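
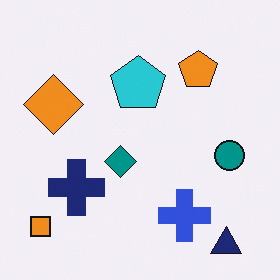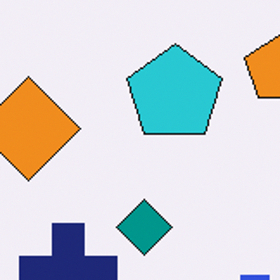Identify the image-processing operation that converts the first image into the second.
It was cropped tightly and scaled back up.

The visible shapes are larger and the field of view is narrower; shapes near the original edges may be partly or wholly outside the frame — a crop-and-rescale.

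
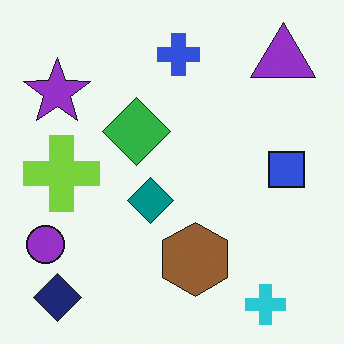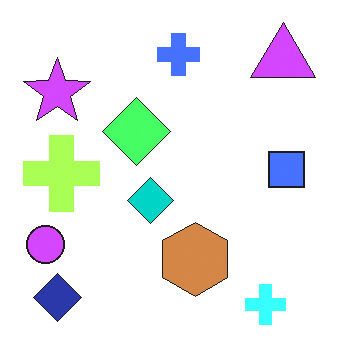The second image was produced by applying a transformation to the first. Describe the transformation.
The second image is the first brightened a lot.

Every pixel — background and shapes alike — is uniformly brightened.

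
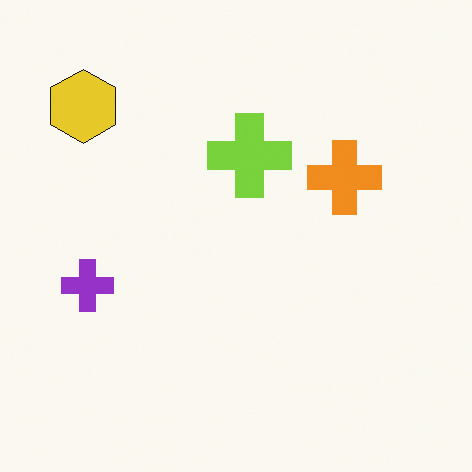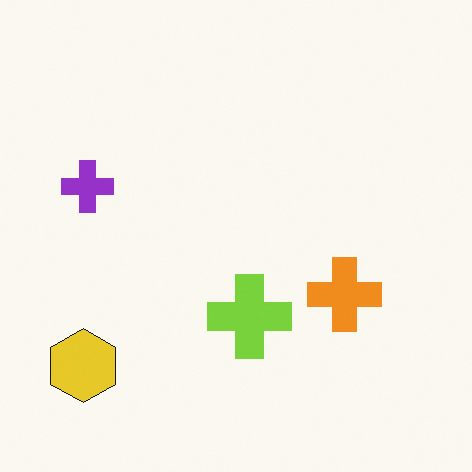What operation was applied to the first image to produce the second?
The second image is the first flipped vertically (top ↔ bottom).

The yellow hexagon is in the top-left of the first image and the bottom-left of the second — shapes on opposite sides of the horizontal midline have swapped in a mirror flip.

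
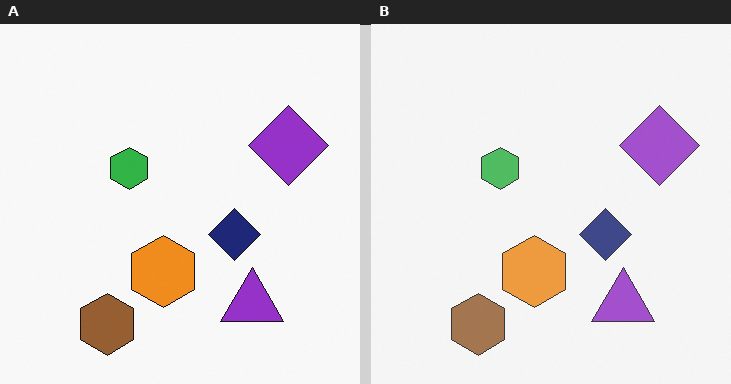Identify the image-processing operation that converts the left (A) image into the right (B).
The transformation is: given slightly reduced contrast.

Tones are pushed toward mid-grey across the whole image — a global contrast change.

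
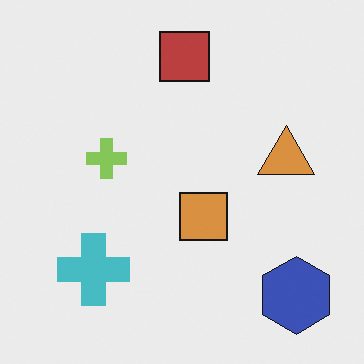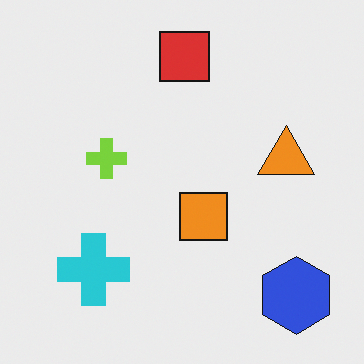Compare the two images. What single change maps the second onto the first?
The image was slightly desaturated.

All colors are more muted and greyish — a global saturation change.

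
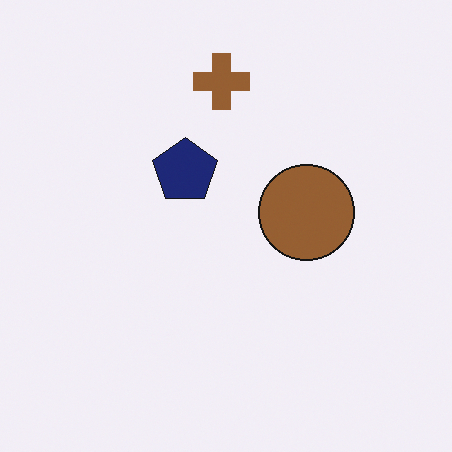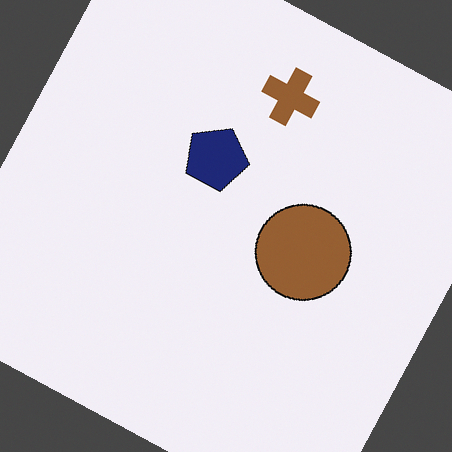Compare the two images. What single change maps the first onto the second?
The image was rotated clockwise by a clearly visible amount.

Every shape is tilted by the same angle and the image corners show triangular fill wedges — a whole-image rotation by a non-right angle.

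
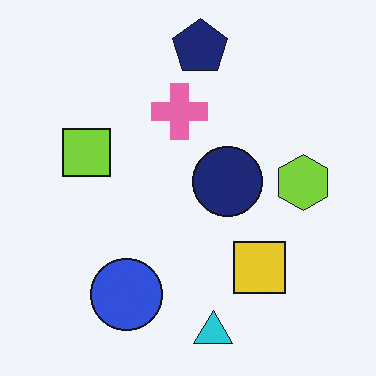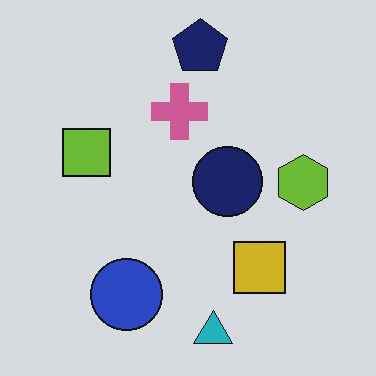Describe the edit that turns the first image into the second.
Slightly darkened.

Every pixel — background and shapes alike — is uniformly darkened.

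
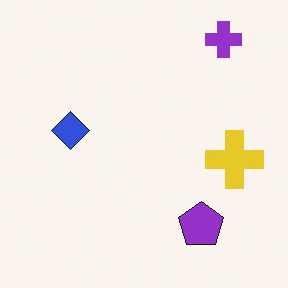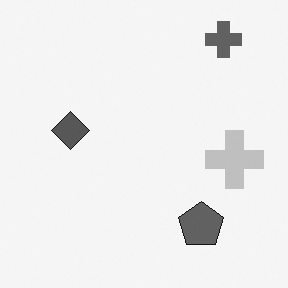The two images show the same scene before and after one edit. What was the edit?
This is the original image converted to grayscale.

All color is removed — every shape is now a shade of grey.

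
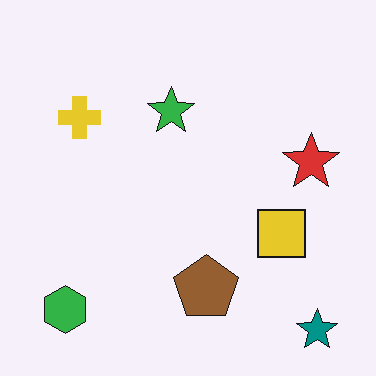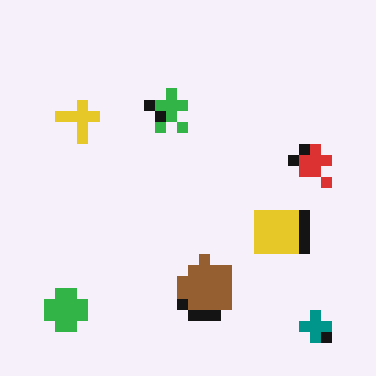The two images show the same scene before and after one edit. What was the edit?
It was coarsely pixelated.

Shapes are reduced to large square blocks; fine edges and outlines are lost — a downscale-then-upscale (mosaic) effect.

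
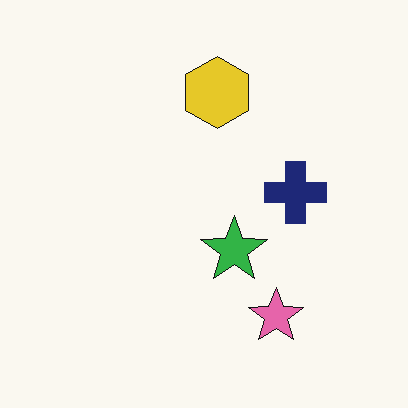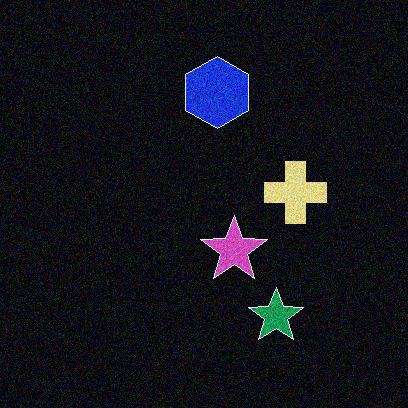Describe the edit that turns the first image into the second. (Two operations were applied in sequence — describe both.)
The second image is the first color-inverted (negative), then degraded with moderate additive noise.

The light background has become dark and every shape's color is its complement — a photographic negative. Random speckle covers the whole image, including the flat background.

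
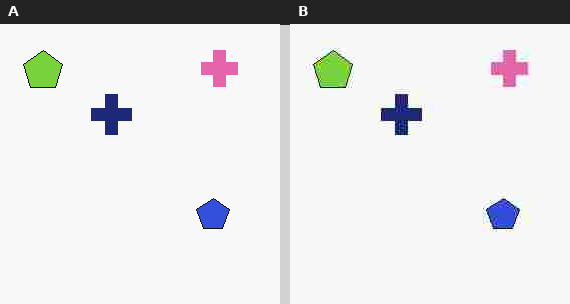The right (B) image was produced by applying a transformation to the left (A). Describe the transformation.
The image was heavily JPEG-compressed with obvious blocking artifacts.

Blocky 8×8 compression artifacts appear around shape edges and the flat background shows ringing — characteristic JPEG degradation.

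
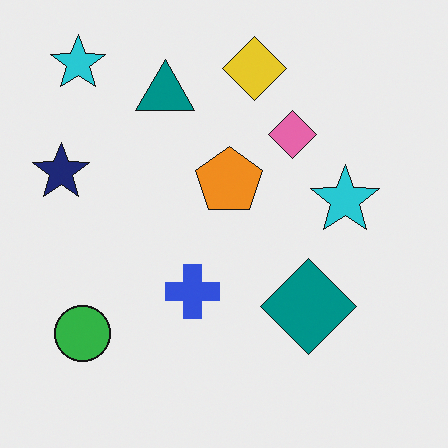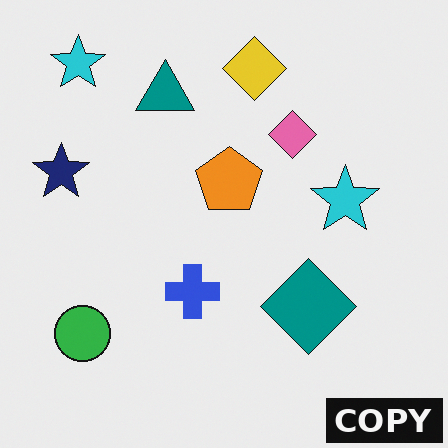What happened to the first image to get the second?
This is the original image watermarked with the text "COPY" in the lower-right corner.

A dark label reading "COPY" appears in the lower-right corner.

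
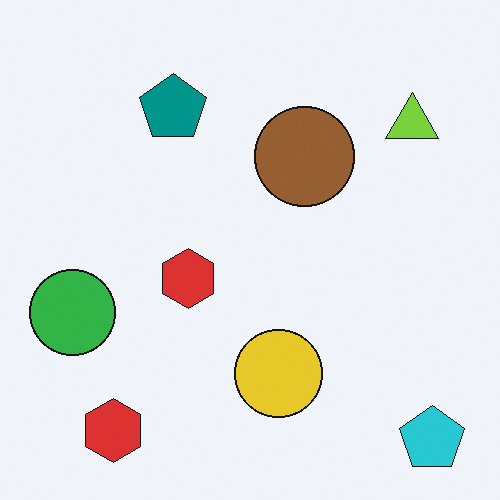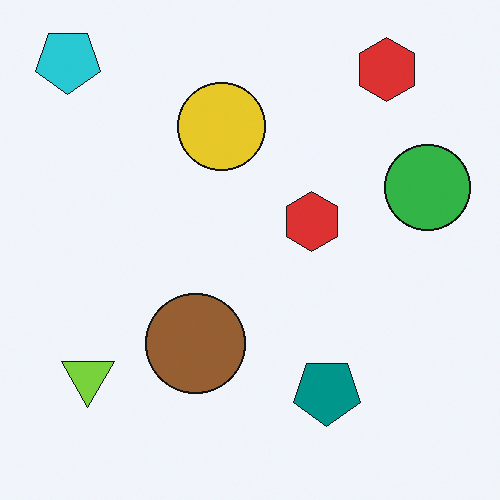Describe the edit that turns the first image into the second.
The transformation is: rotated 180°.

The cyan pentagon sits in the bottom-right of the first image and the top-left of the second — consistent with a whole-image 180° rotation.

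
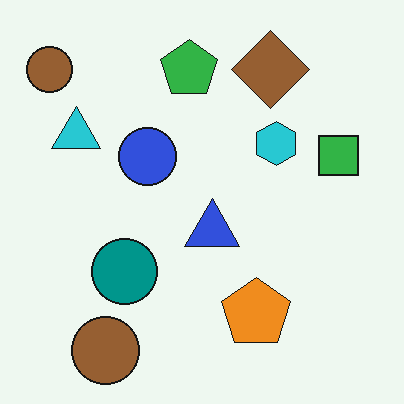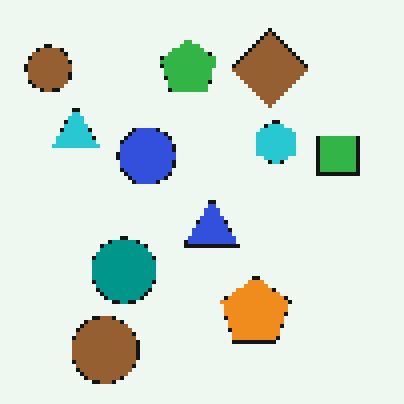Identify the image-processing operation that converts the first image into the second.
This is the original image mildly pixelated.

Shapes are reduced to large square blocks; fine edges and outlines are lost — a downscale-then-upscale (mosaic) effect.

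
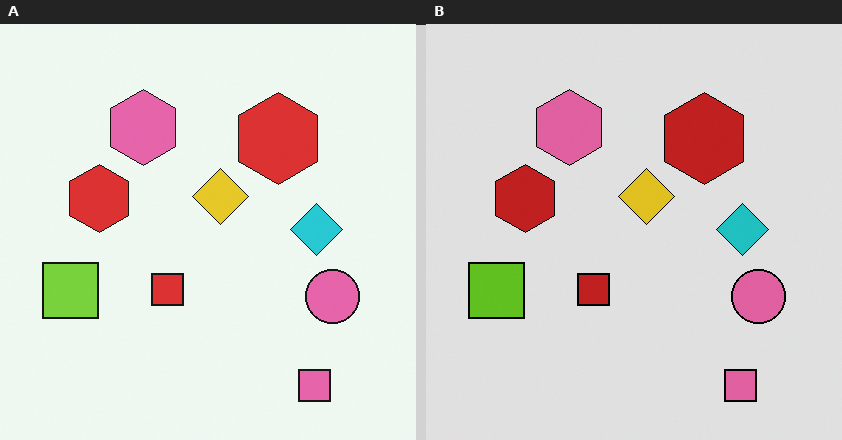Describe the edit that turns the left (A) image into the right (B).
The right (B) image is the left (A) moderately posterized.

Each flat color has snapped to a coarser quantized level — most visibly, the near-white background has dropped to a flat grey.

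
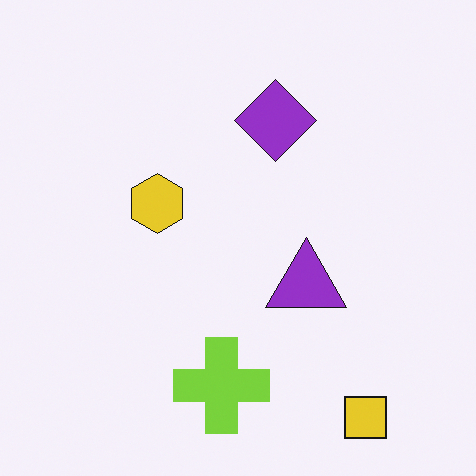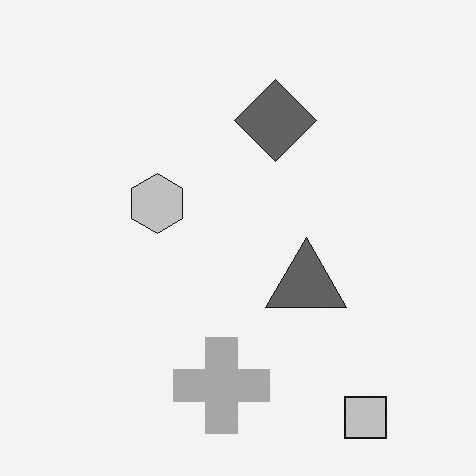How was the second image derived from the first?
The image was converted to grayscale.

All color is removed — every shape is now a shade of grey.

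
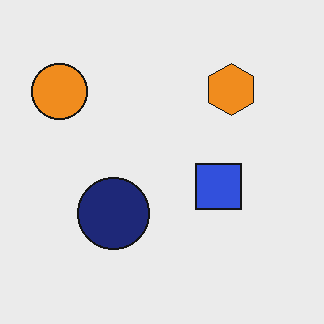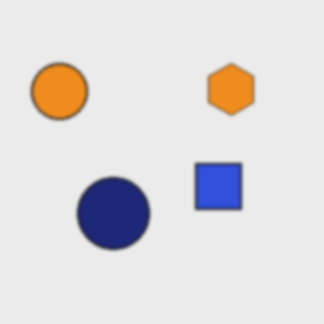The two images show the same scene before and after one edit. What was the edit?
Lightly blurred.

Shape edges and outlines are uniformly softened across the whole image.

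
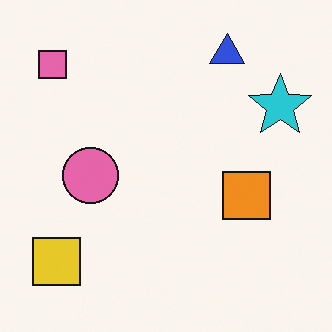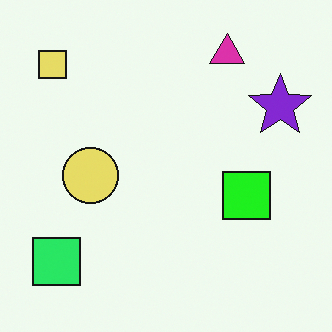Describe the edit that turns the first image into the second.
It was hue-shifted through roughly a third of the color wheel.

Every shape's color has rotated by the same amount around the hue wheel — a uniform hue shift.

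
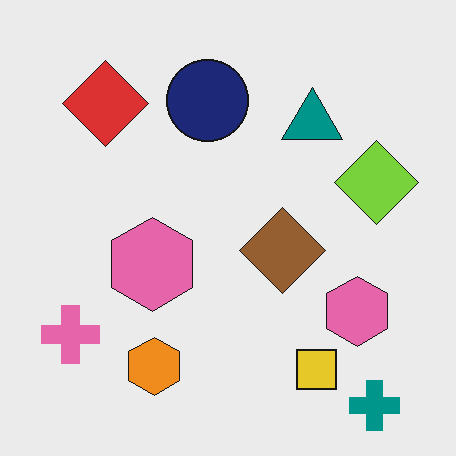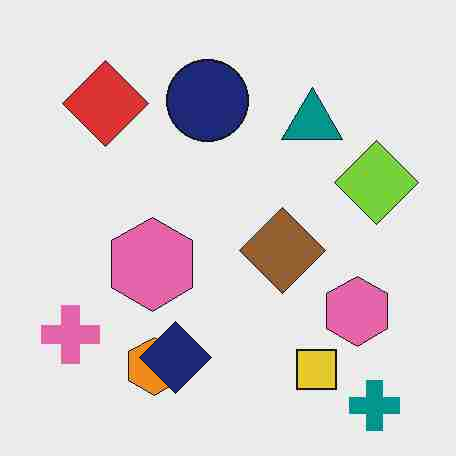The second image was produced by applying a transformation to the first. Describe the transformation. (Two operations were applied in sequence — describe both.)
The second image is the first degraded with heavy JPEG compression, then overlaid with an additional navy diamond.

Blocky 8×8 compression artifacts appear around shape edges and the flat background shows ringing — characteristic JPEG degradation. A navy diamond appears in the second image that is absent from the first.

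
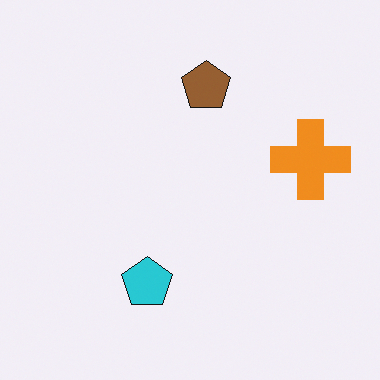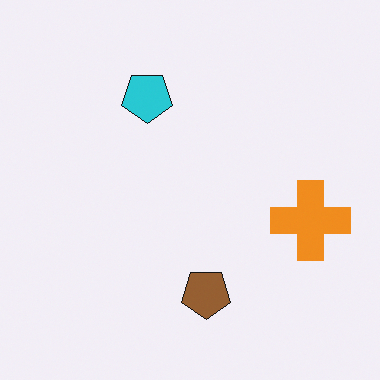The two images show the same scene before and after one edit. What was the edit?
This is the original image flipped vertically (top ↔ bottom).

The brown pentagon is in the top of the first image and the bottom of the second — shapes on opposite sides of the horizontal midline have swapped in a mirror flip.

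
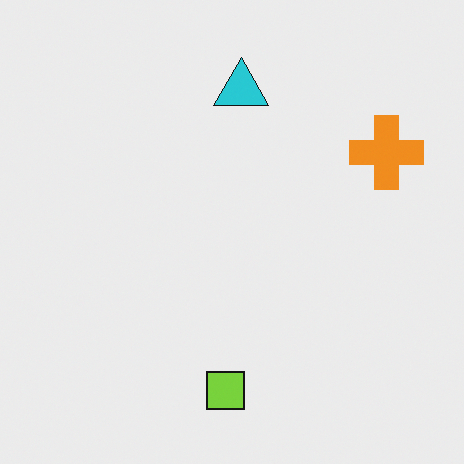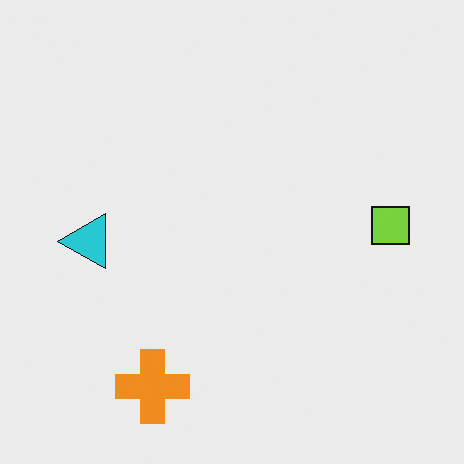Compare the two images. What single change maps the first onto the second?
The image was transposed (reflected across the top-left ↔ bottom-right diagonal).

Shapes have swapped their row and column positions — what was in the top-right is now in the bottom-left — a diagonal reflection.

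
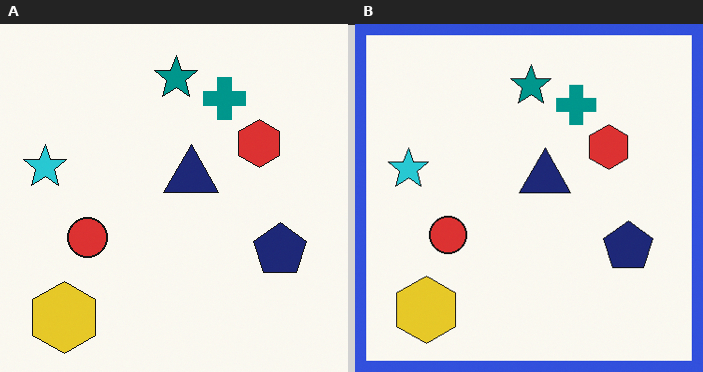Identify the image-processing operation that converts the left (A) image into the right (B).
It was framed with a blue border.

A solid blue frame runs around the edge of the right (B) image, with the content slightly shrunk inside it.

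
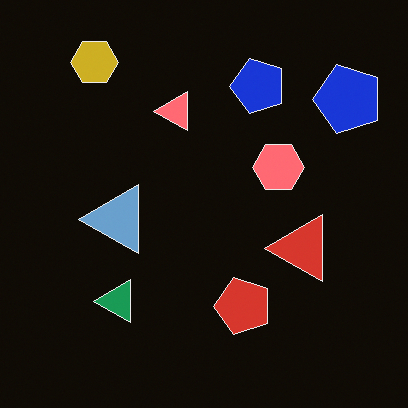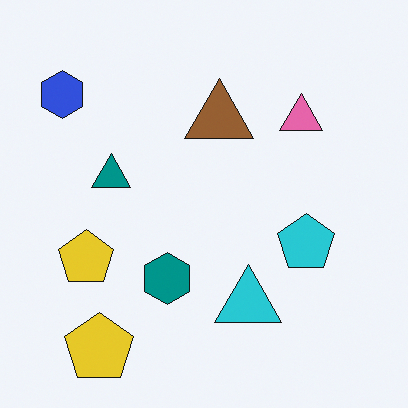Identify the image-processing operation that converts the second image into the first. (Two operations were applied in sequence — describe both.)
Color-inverted (negative), then transposed (reflected across the top-left ↔ bottom-right diagonal).

The light background has become dark and every shape's color is its complement — a photographic negative. Shapes have swapped their row and column positions — what was in the top-right is now in the bottom-left — a diagonal reflection.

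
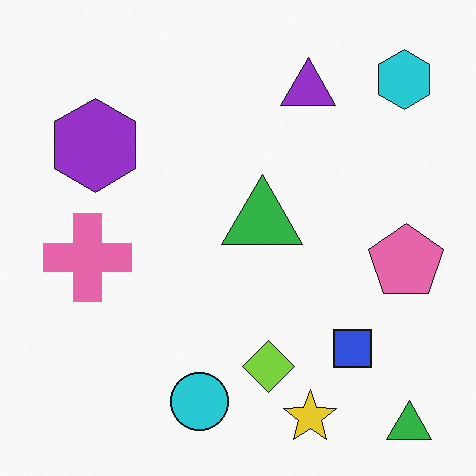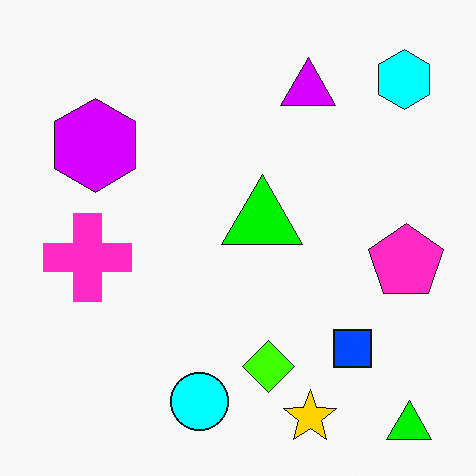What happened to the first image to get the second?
It was made much more vivid (saturation change).

All colors are more vivid — a global saturation change.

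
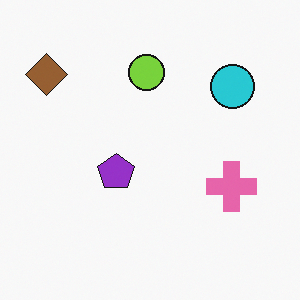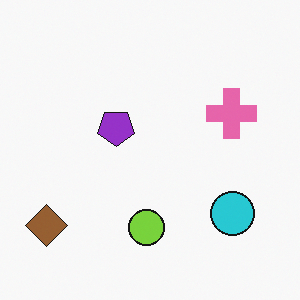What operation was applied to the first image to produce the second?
The second image is the first flipped vertically (top ↔ bottom).

The lime circle is in the top of the first image and the bottom of the second — shapes on opposite sides of the horizontal midline have swapped in a mirror flip.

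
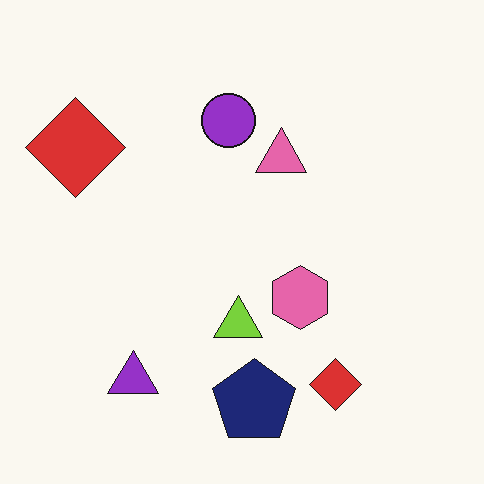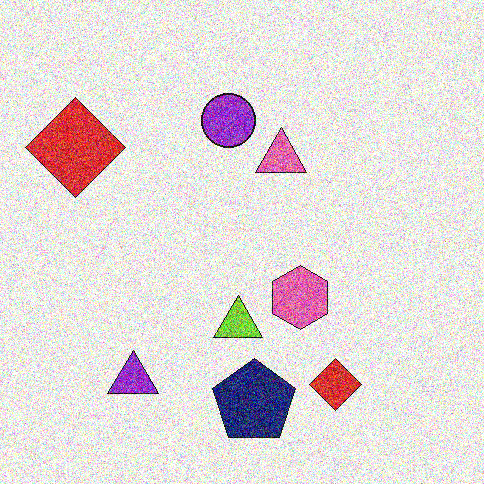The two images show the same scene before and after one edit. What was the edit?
It was degraded with strong gaussian noise.

Random speckle covers the whole image, including the flat background.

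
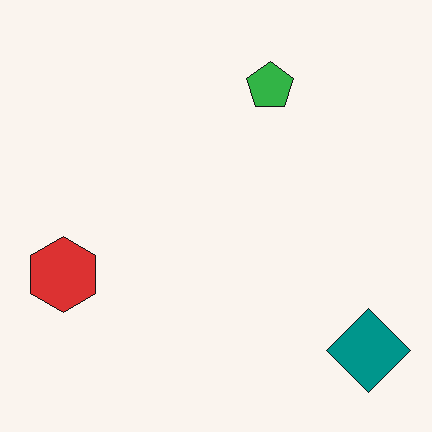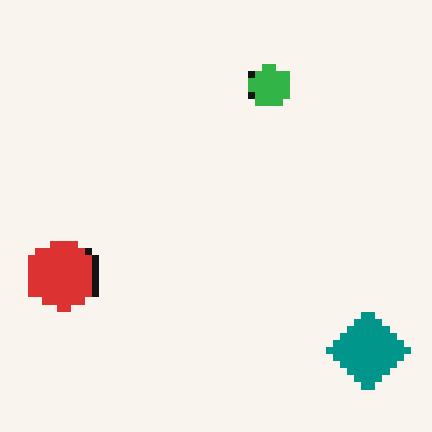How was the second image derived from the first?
The second image is the first pixelated into visible square blocks.

Shapes are reduced to large square blocks; fine edges and outlines are lost — a downscale-then-upscale (mosaic) effect.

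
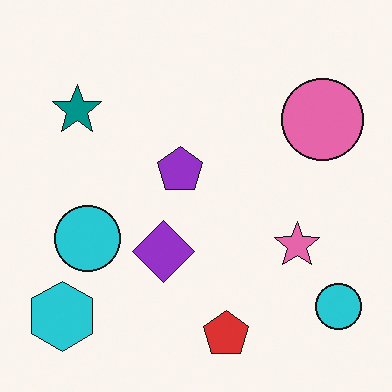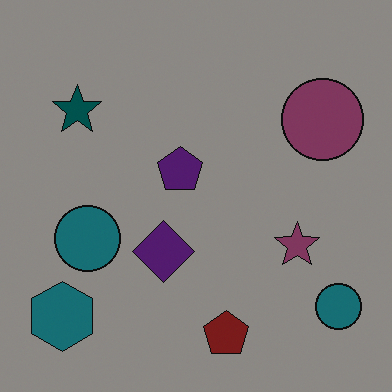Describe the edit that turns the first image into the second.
The image was substantially darkened.

Every pixel — background and shapes alike — is uniformly darkened.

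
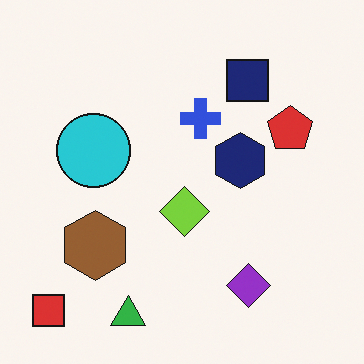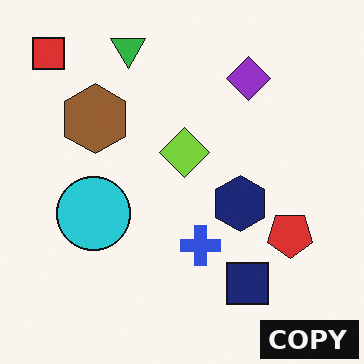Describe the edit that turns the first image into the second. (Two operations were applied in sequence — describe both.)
The transformation is: flipped vertically (top ↔ bottom), then watermarked with the text "COPY" in the lower-right corner.

The green triangle is in the bottom of the first image and the top of the second — shapes on opposite sides of the horizontal midline have swapped in a mirror flip. A dark label reading "COPY" appears in the lower-right corner.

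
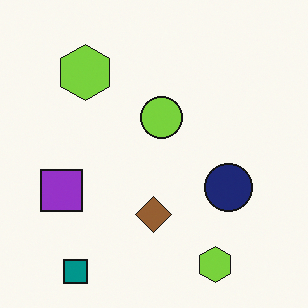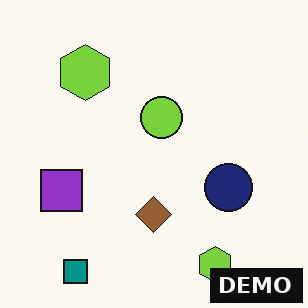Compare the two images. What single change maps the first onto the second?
The transformation is: watermarked with the text "DEMO" in the lower-right corner.

A dark label reading "DEMO" appears in the lower-right corner.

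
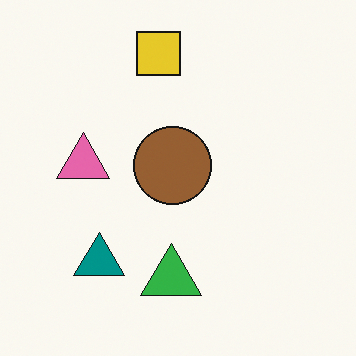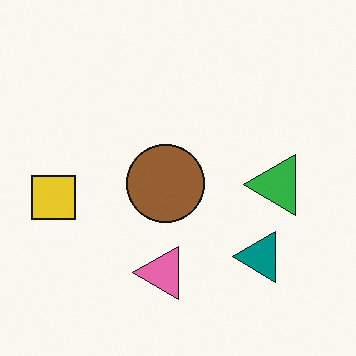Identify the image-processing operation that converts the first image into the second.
Rotated 90° counter-clockwise.

The yellow square sits in the top of the first image and the left of the second — consistent with a whole-image 90° counter-clockwise rotation.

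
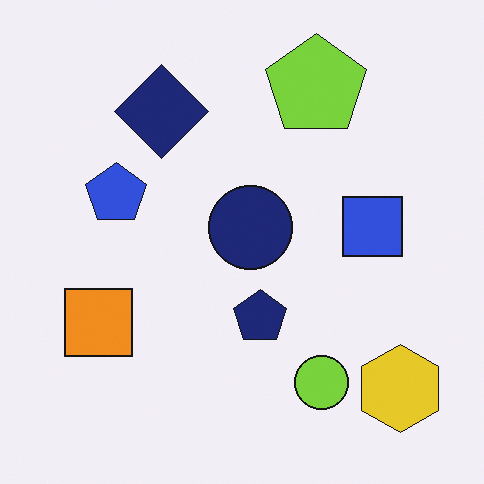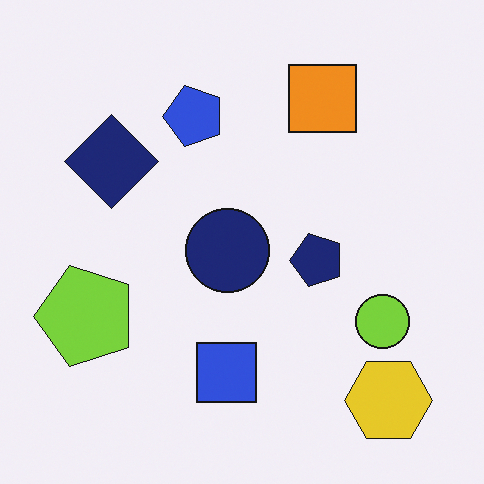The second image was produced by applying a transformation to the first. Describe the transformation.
The second image is the first transposed (reflected across the top-left ↔ bottom-right diagonal).

Shapes have swapped their row and column positions — what was in the top-right is now in the bottom-left — a diagonal reflection.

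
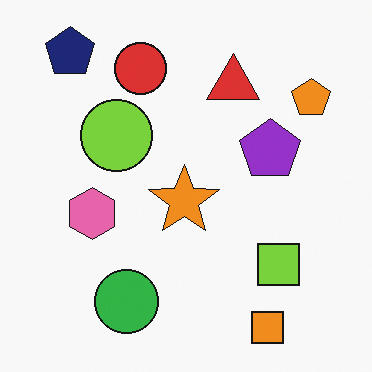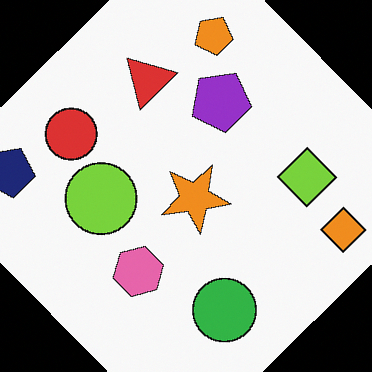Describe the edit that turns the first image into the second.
Rotated counter-clockwise by a large amount — several tens of degrees.

Every shape is tilted by the same angle and the image corners show triangular fill wedges — a whole-image rotation by a non-right angle.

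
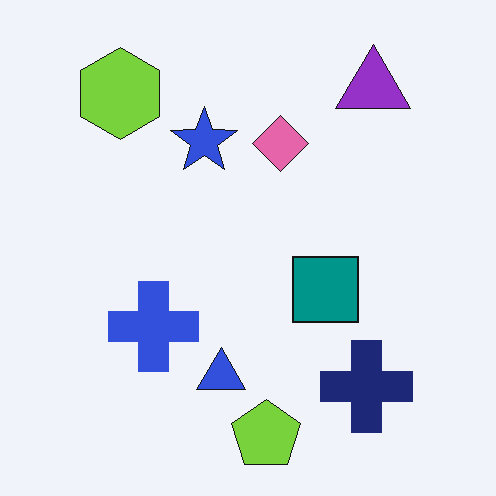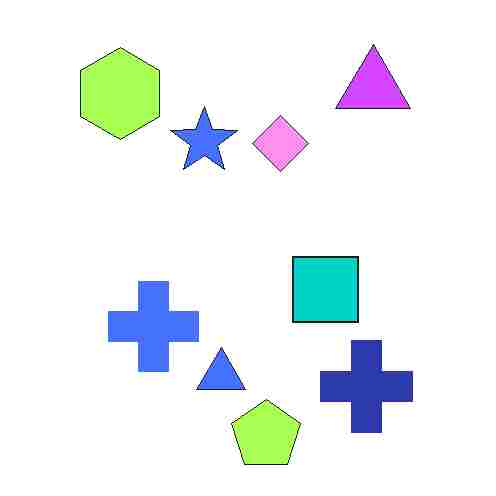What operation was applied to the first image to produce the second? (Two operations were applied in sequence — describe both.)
Substantially brightened, then heavily JPEG-compressed with obvious blocking artifacts.

Every pixel — background and shapes alike — is uniformly brightened. Blocky 8×8 compression artifacts appear around shape edges and the flat background shows ringing — characteristic JPEG degradation.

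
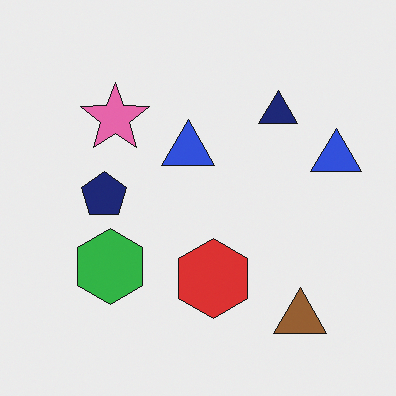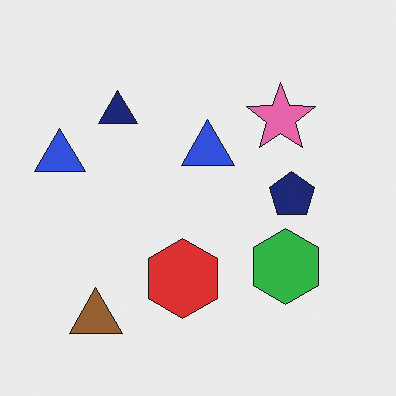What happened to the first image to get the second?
Flipped horizontally (left ↔ right).

The brown triangle is in the bottom-right of the first image and the bottom-left of the second — shapes on opposite sides of the vertical midline have swapped in a mirror flip.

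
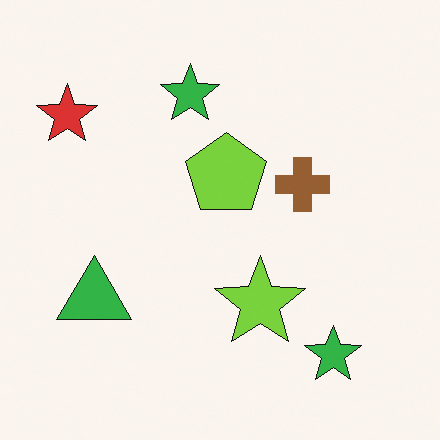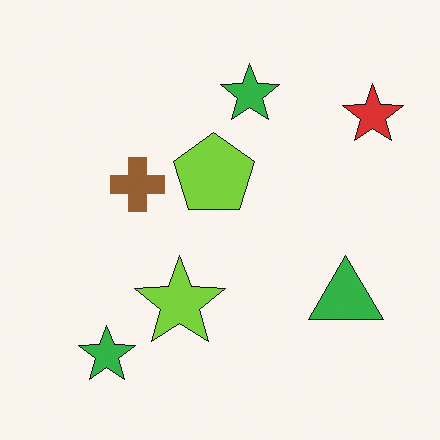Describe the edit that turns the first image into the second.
The transformation is: flipped horizontally (left ↔ right).

The red star is in the top-left of the first image and the top-right of the second — shapes on opposite sides of the vertical midline have swapped in a mirror flip.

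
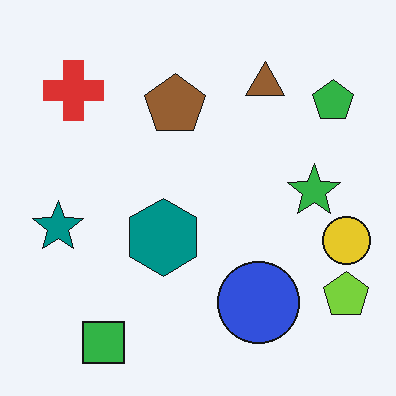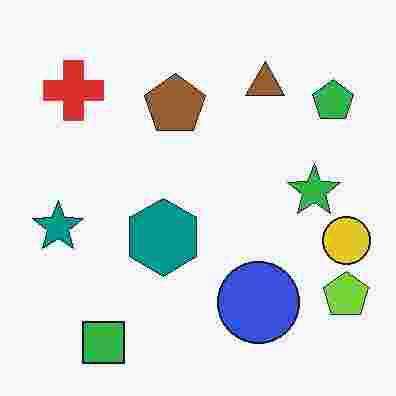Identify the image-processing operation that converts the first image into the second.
Heavily JPEG-compressed with obvious blocking artifacts.

Blocky 8×8 compression artifacts appear around shape edges and the flat background shows ringing — characteristic JPEG degradation.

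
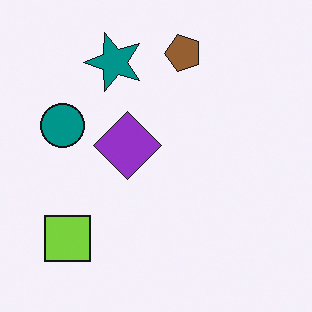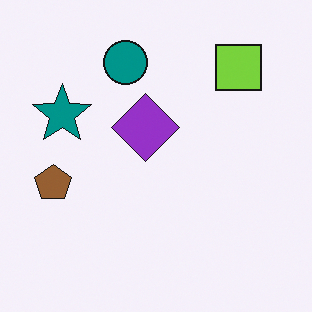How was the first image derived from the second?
This is the original image transposed (reflected across the top-left ↔ bottom-right diagonal).

Shapes have swapped their row and column positions — what was in the top-right is now in the bottom-left — a diagonal reflection.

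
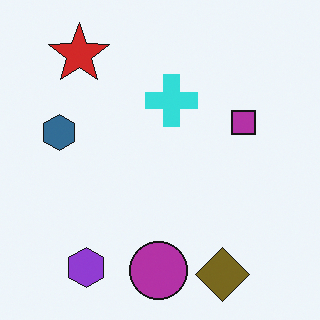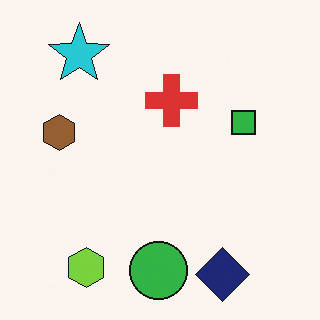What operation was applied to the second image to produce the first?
This is the original image hue-shifted through roughly half the color wheel.

Every shape's color has rotated by the same amount around the hue wheel — a uniform hue shift.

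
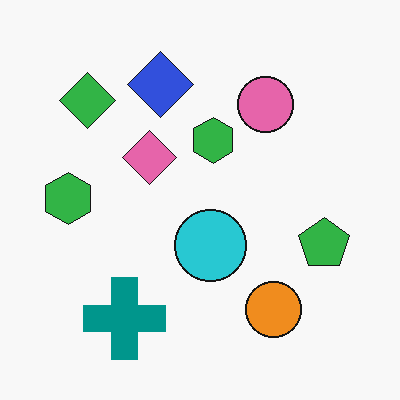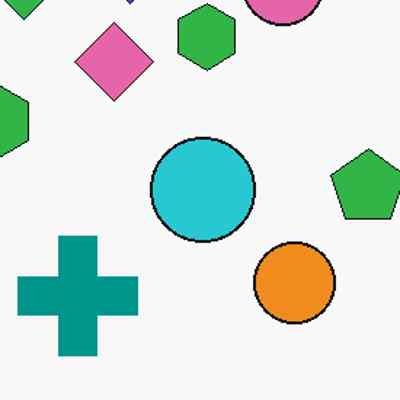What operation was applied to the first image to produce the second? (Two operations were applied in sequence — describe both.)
The transformation is: cropped slightly and scaled back up, then JPEG-compressed with visible artifacts.

The visible shapes are larger and the field of view is narrower; shapes near the original edges may be partly or wholly outside the frame — a crop-and-rescale. Blocky 8×8 compression artifacts appear around shape edges and the flat background shows ringing — characteristic JPEG degradation.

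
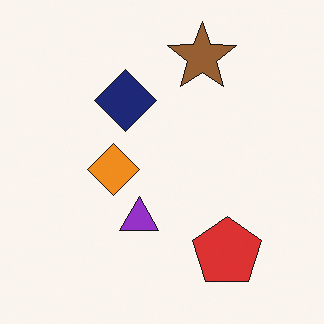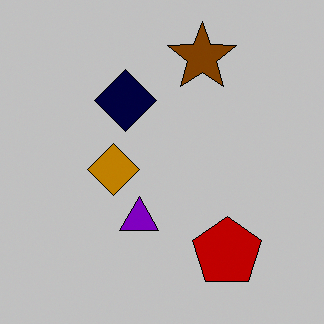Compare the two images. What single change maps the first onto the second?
It was aggressively posterized.

Each flat color has snapped to a coarser quantized level — most visibly, the near-white background has dropped to a flat grey.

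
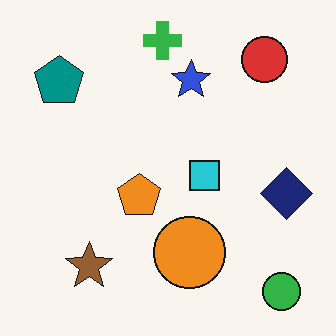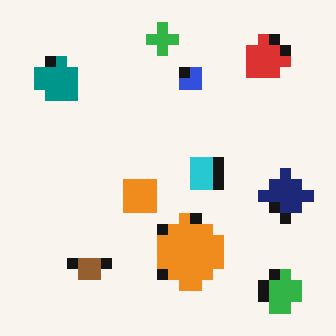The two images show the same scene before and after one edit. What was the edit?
The image was heavily pixelated into large blocks.

Shapes are reduced to large square blocks; fine edges and outlines are lost — a downscale-then-upscale (mosaic) effect.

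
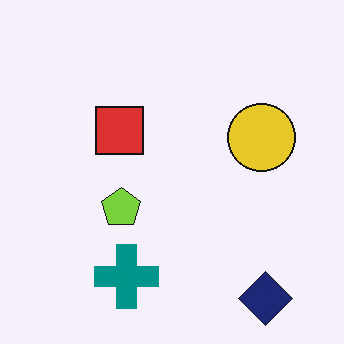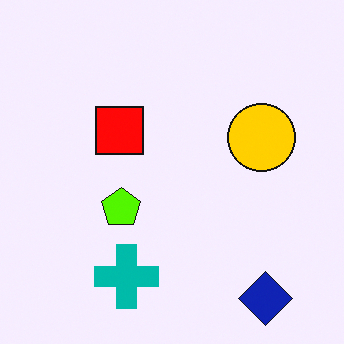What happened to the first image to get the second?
The transformation is: made much more vivid (saturation change).

All colors are more vivid — a global saturation change.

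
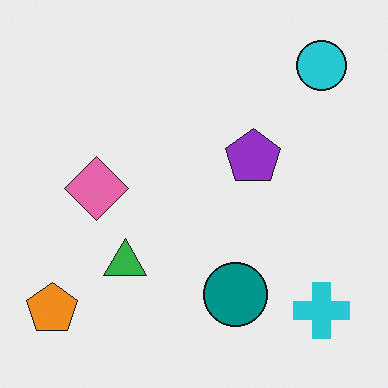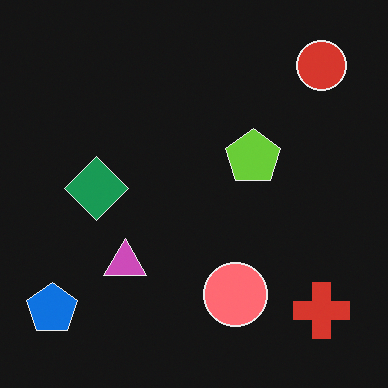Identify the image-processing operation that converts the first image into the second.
This is the original image color-inverted (negative).

The light background has become dark and every shape's color is its complement — a photographic negative.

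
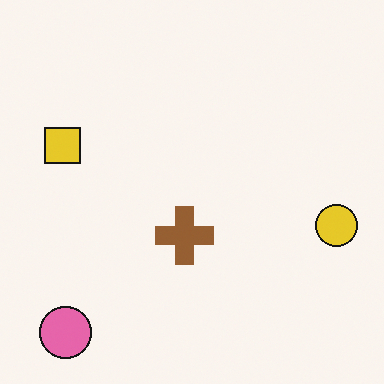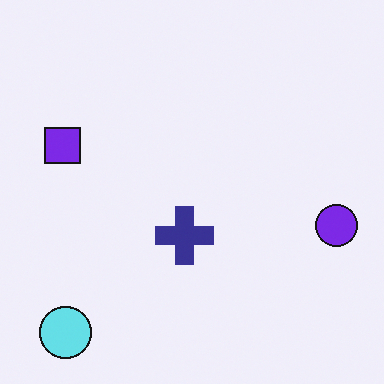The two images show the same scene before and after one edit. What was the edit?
The image was hue-shifted by a large amount.

Every shape's color has rotated by the same amount around the hue wheel — a uniform hue shift.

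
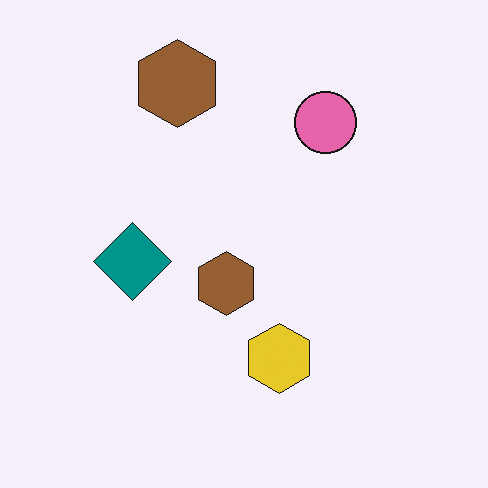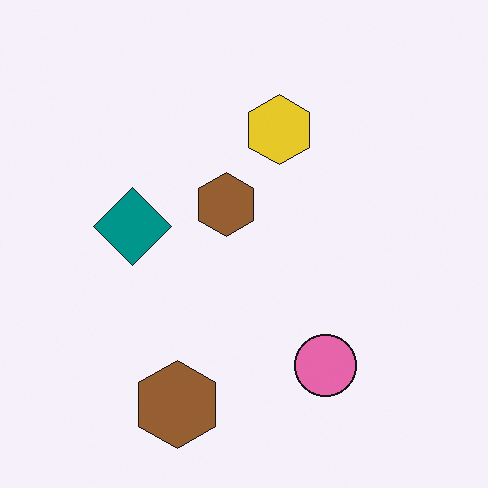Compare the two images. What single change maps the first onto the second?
Flipped vertically (top ↔ bottom).

The pink circle is in the top of the first image and the bottom of the second — shapes on opposite sides of the horizontal midline have swapped in a mirror flip.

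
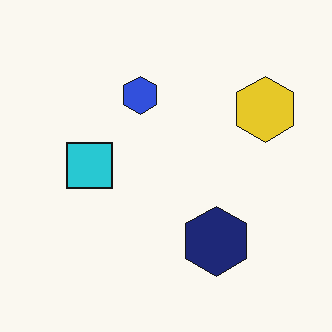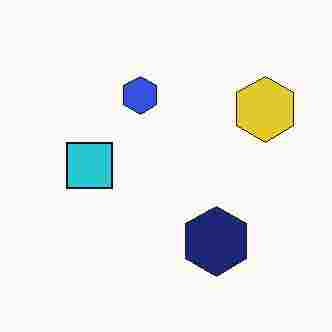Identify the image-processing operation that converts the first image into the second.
It was heavily JPEG-compressed with obvious blocking artifacts.

Blocky 8×8 compression artifacts appear around shape edges and the flat background shows ringing — characteristic JPEG degradation.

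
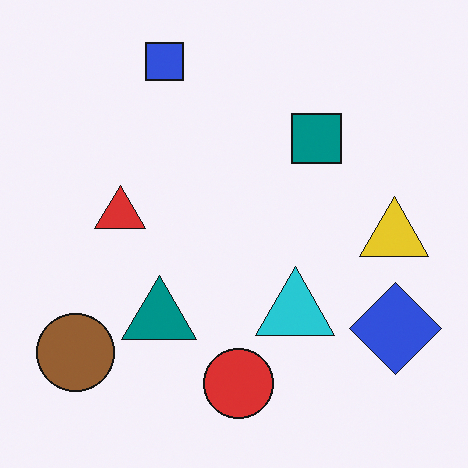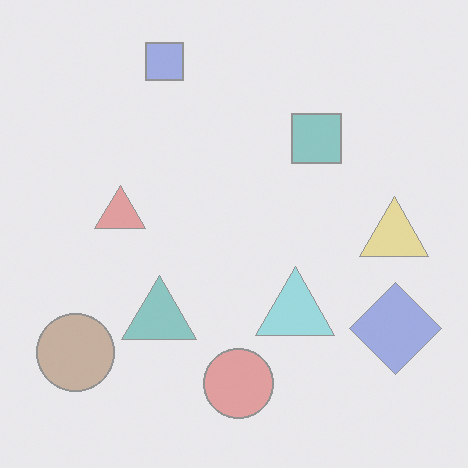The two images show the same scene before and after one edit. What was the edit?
The transformation is: washed out (contrast reduced).

Tones are pushed toward mid-grey across the whole image — a global contrast change.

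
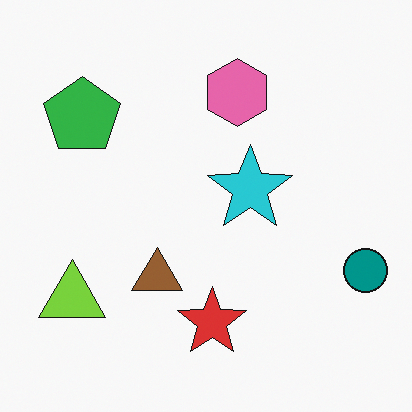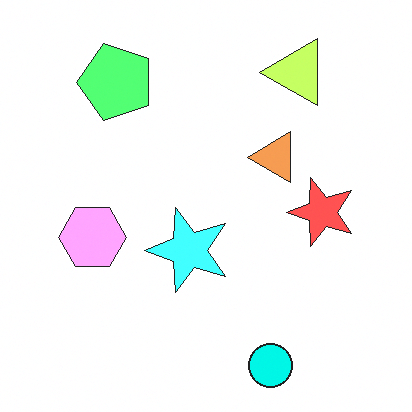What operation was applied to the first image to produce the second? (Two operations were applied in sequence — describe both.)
The second image is the first transposed (reflected across the top-left ↔ bottom-right diagonal), then substantially brightened.

Shapes have swapped their row and column positions — what was in the top-right is now in the bottom-left — a diagonal reflection. Every pixel — background and shapes alike — is uniformly brightened.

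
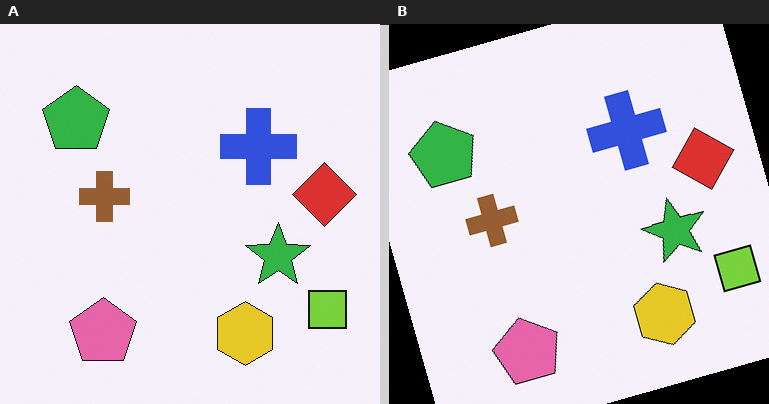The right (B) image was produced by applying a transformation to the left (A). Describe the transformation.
The transformation is: rotated counter-clockwise by a moderate amount.

Every shape is tilted by the same angle and the image corners show triangular fill wedges — a whole-image rotation by a non-right angle.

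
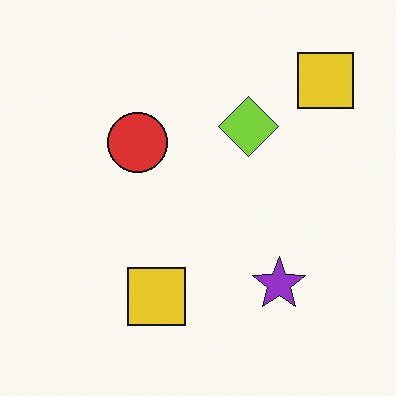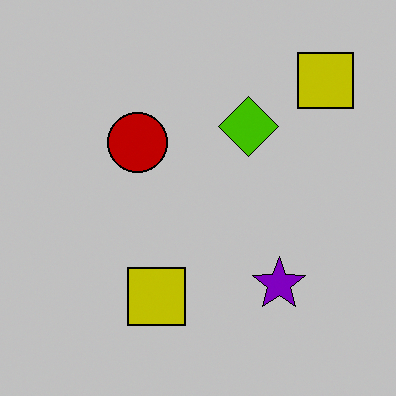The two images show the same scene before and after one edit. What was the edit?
The transformation is: aggressively posterized.

Each flat color has snapped to a coarser quantized level — most visibly, the near-white background has dropped to a flat grey.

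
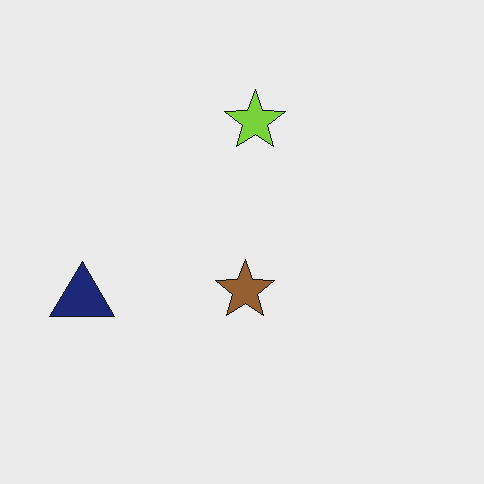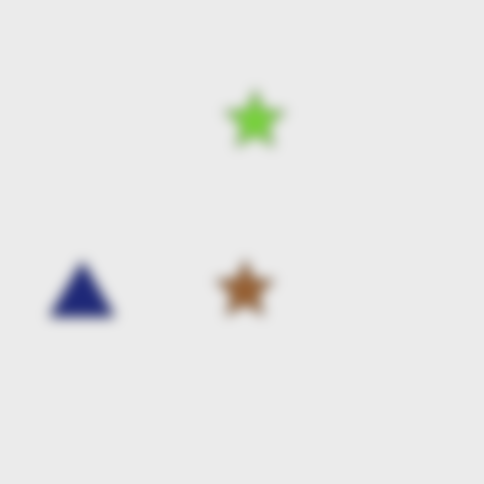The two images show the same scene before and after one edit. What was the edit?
The image was strongly gaussian-blurred.

Shape edges and outlines are uniformly softened across the whole image.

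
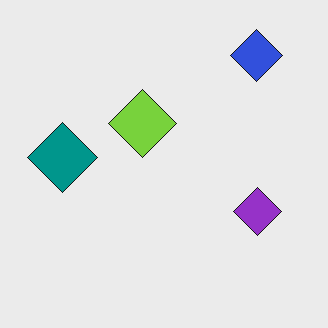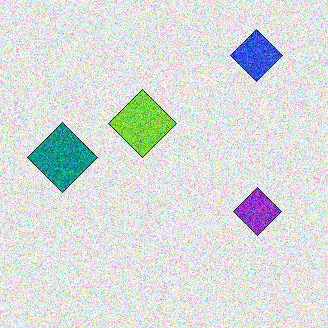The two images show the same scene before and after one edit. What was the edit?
The image was degraded with strong gaussian noise.

Random speckle covers the whole image, including the flat background.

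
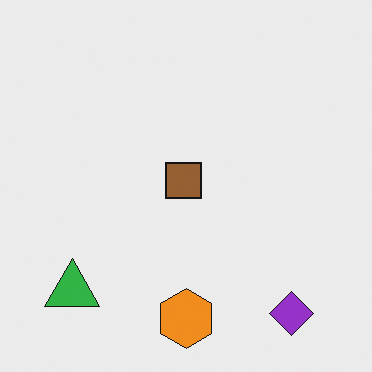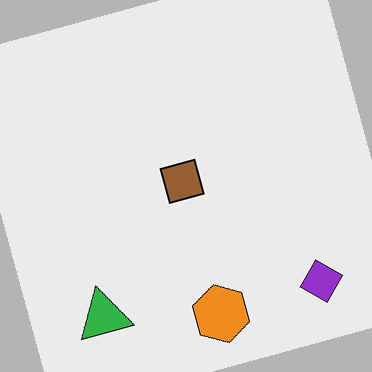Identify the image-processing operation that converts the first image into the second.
The image was rotated counter-clockwise by a clearly visible amount.

Every shape is tilted by the same angle and the image corners show triangular fill wedges — a whole-image rotation by a non-right angle.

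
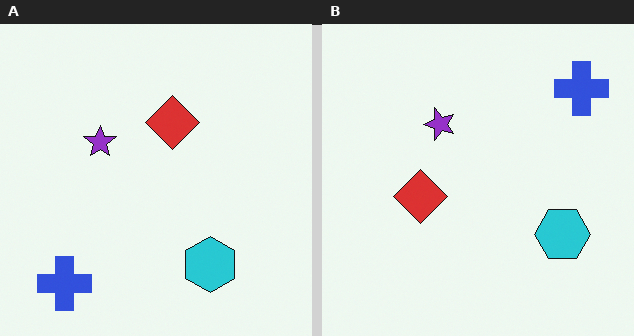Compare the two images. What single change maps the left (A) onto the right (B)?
This is the original image transposed (reflected across the top-left ↔ bottom-right diagonal).

Shapes have swapped their row and column positions — what was in the top-right is now in the bottom-left — a diagonal reflection.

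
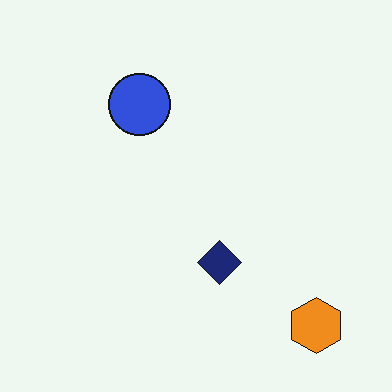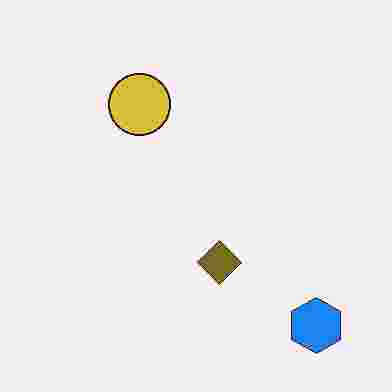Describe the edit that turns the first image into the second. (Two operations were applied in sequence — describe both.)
The image was hue-shifted through roughly half the color wheel, then degraded with heavy JPEG compression.

Every shape's color has rotated by the same amount around the hue wheel — a uniform hue shift. Blocky 8×8 compression artifacts appear around shape edges and the flat background shows ringing — characteristic JPEG degradation.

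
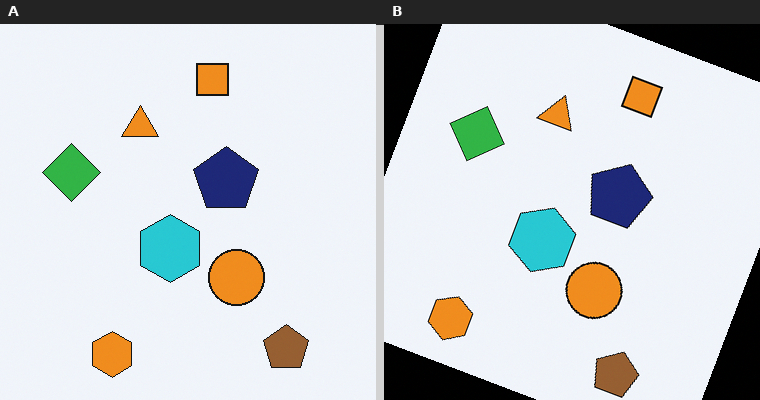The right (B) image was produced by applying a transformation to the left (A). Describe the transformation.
The right (B) image is the left (A) rotated clockwise by a clearly visible amount.

Every shape is tilted by the same angle and the image corners show triangular fill wedges — a whole-image rotation by a non-right angle.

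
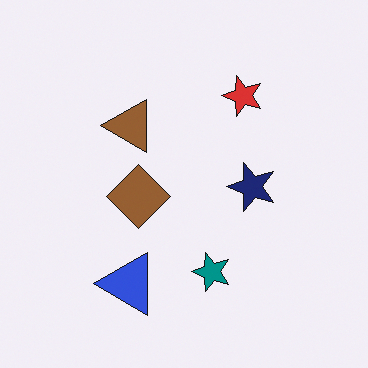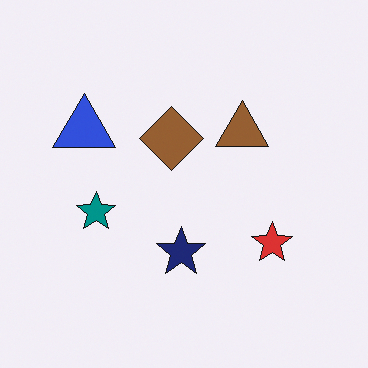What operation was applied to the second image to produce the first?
It was rotated 90° counter-clockwise.

The blue triangle sits in the left of the second image and the bottom of the first — consistent with a whole-image 90° counter-clockwise rotation.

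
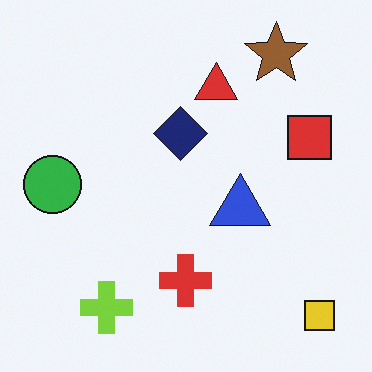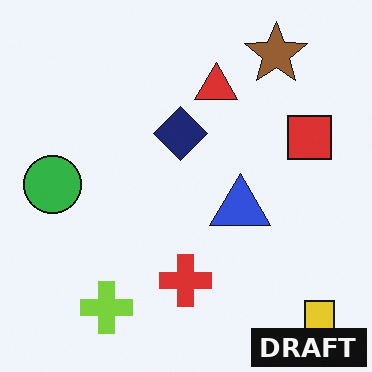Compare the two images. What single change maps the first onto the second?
Watermarked with the text "DRAFT" in the lower-right corner.

A dark label reading "DRAFT" appears in the lower-right corner.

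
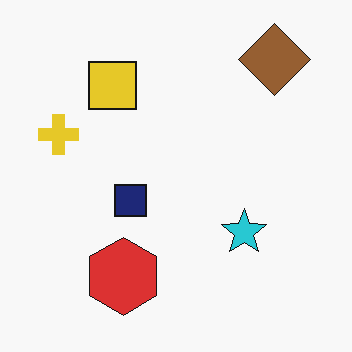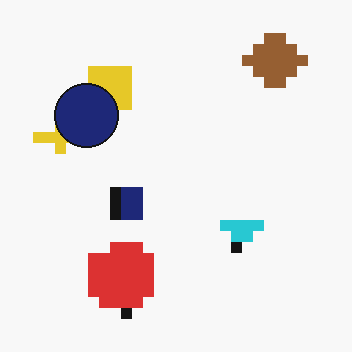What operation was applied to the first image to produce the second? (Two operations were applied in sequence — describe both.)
This is the original image coarsely pixelated, then overlaid with an additional navy circle.

Shapes are reduced to large square blocks; fine edges and outlines are lost — a downscale-then-upscale (mosaic) effect. A navy circle appears in the second image that is absent from the first.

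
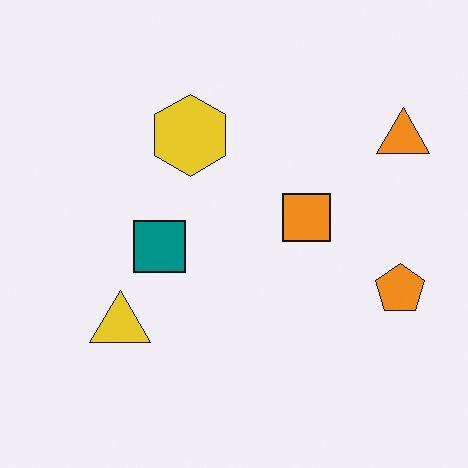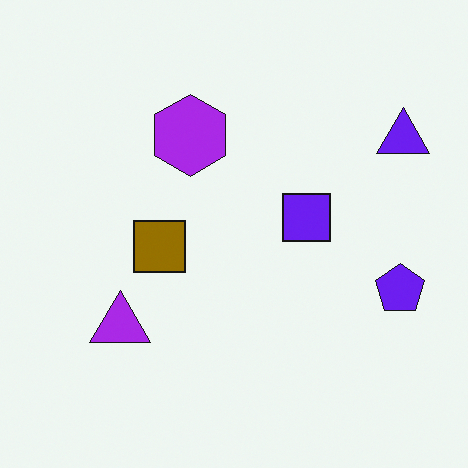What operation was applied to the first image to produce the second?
Hue-shifted by a large amount.

Every shape's color has rotated by the same amount around the hue wheel — a uniform hue shift.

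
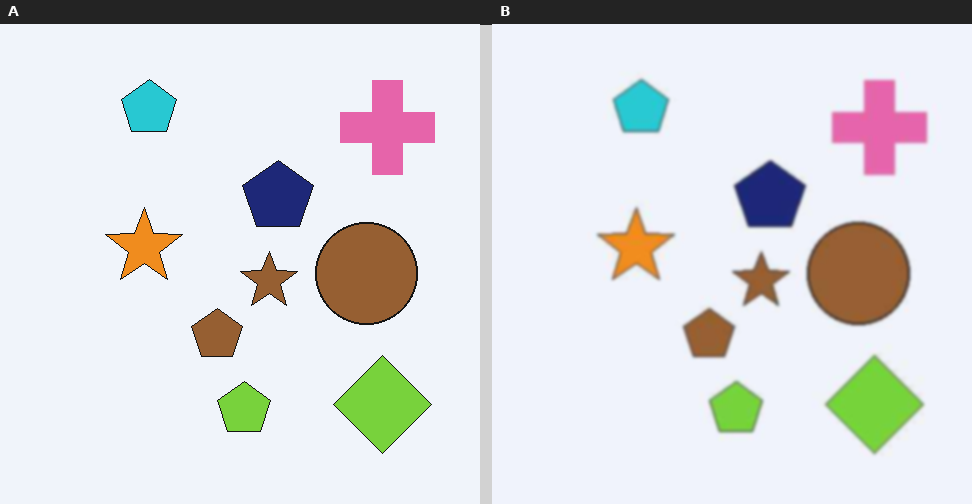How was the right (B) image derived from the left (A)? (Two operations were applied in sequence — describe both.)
The image was given moderate JPEG compression, then slightly softened.

Blocky 8×8 compression artifacts appear around shape edges and the flat background shows ringing — characteristic JPEG degradation. Shape edges and outlines are uniformly softened across the whole image.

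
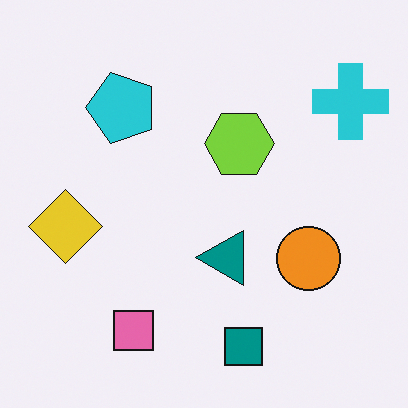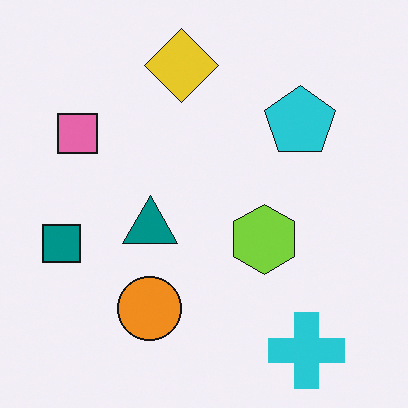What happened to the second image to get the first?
The transformation is: rotated 90° counter-clockwise.

The cyan cross sits in the bottom-right of the second image and the top-right of the first — consistent with a whole-image 90° counter-clockwise rotation.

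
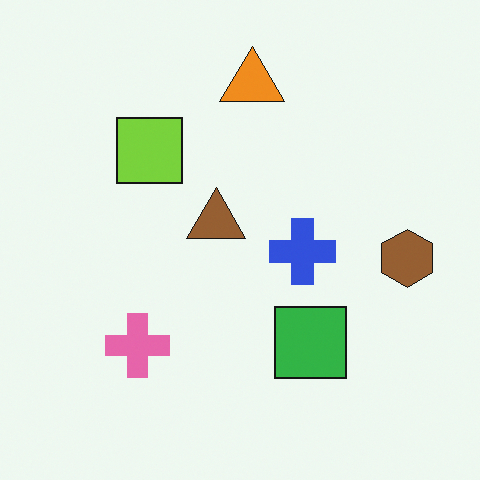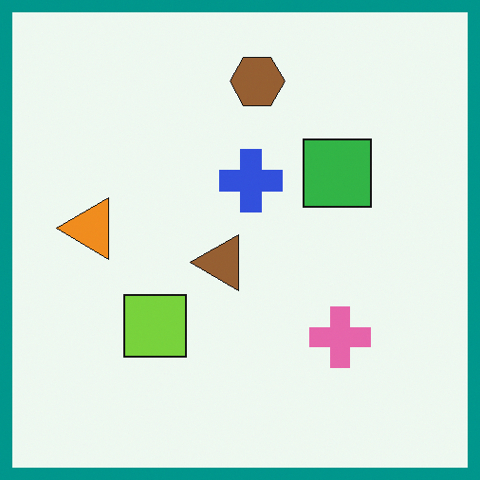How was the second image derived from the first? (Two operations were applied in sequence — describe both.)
The image was rotated 90° counter-clockwise, then framed with a teal border.

The brown hexagon sits in the right of the first image and the top of the second — consistent with a whole-image 90° counter-clockwise rotation. A solid teal frame runs around the edge of the second image, with the content slightly shrunk inside it.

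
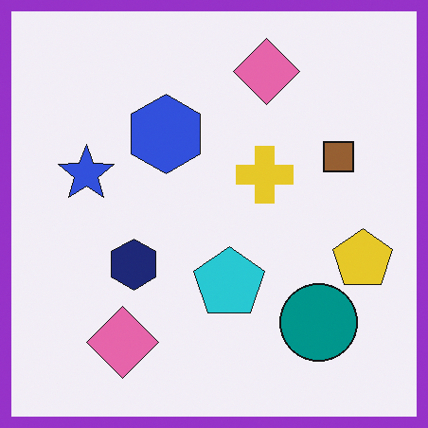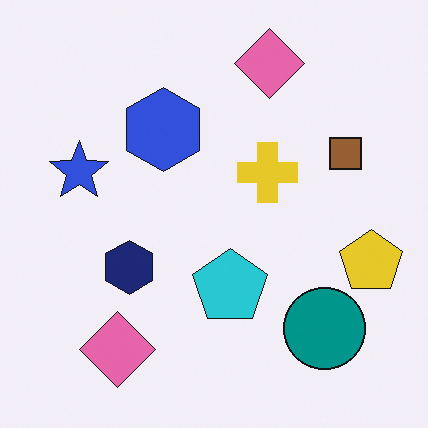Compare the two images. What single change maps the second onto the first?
It was framed with a purple border.

A solid purple frame runs around the edge of the first image, with the content slightly shrunk inside it.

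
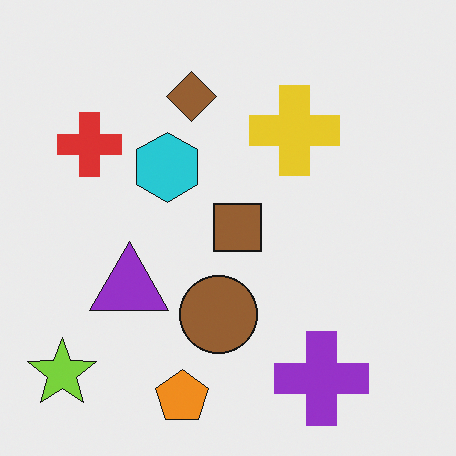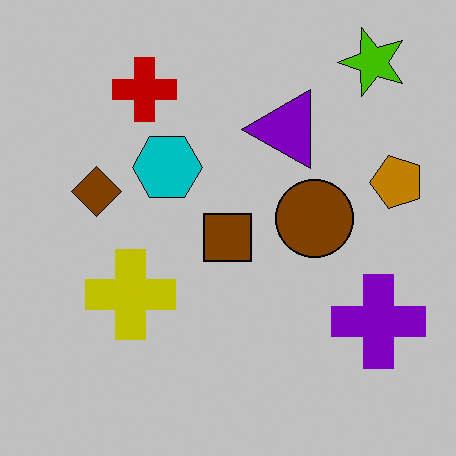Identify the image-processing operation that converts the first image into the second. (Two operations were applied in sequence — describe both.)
The image was transposed (reflected across the top-left ↔ bottom-right diagonal), then aggressively posterized.

Shapes have swapped their row and column positions — what was in the top-right is now in the bottom-left — a diagonal reflection. Each flat color has snapped to a coarser quantized level — most visibly, the near-white background has dropped to a flat grey.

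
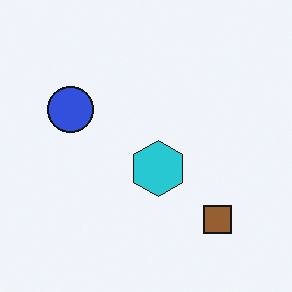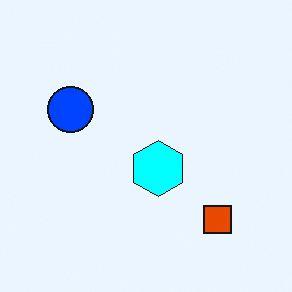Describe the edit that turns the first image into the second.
The second image is the first heavily oversaturated.

All colors are more vivid — a global saturation change.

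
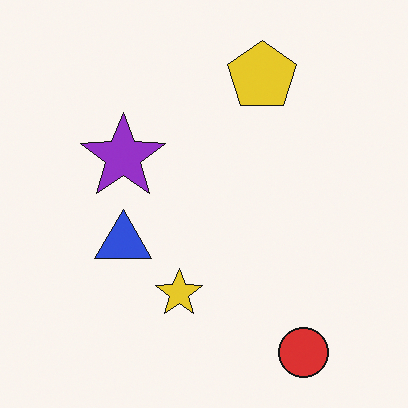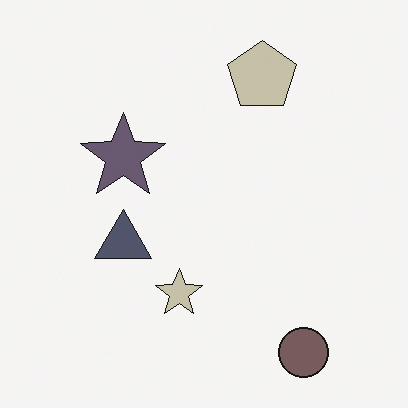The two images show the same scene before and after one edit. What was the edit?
The second image is the first made much more muted (saturation change).

All colors are more muted and greyish — a global saturation change.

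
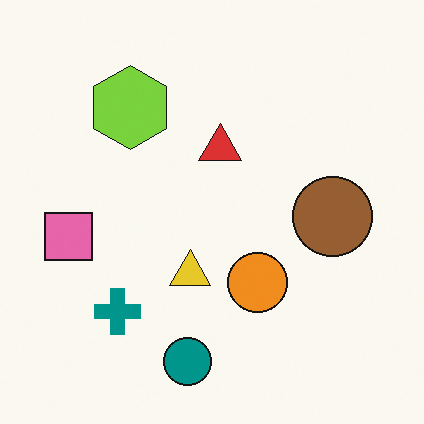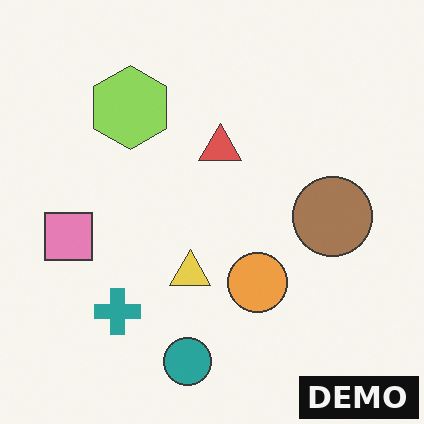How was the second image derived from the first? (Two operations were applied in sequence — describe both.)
It was given slightly reduced contrast, then watermarked with the text "DEMO" in the lower-right corner.

Tones are pushed toward mid-grey across the whole image — a global contrast change. A dark label reading "DEMO" appears in the lower-right corner.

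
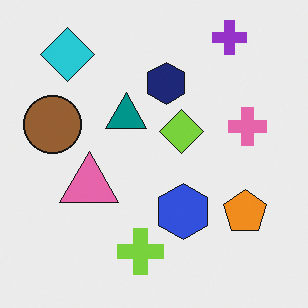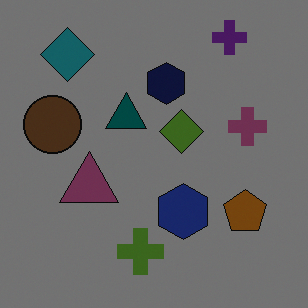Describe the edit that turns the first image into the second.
It was substantially darkened.

Every pixel — background and shapes alike — is uniformly darkened.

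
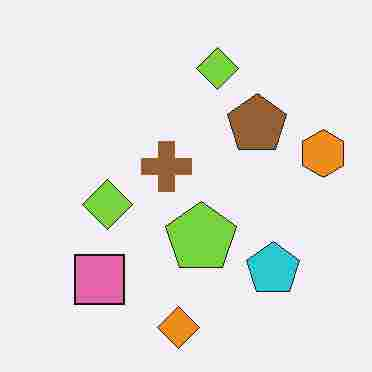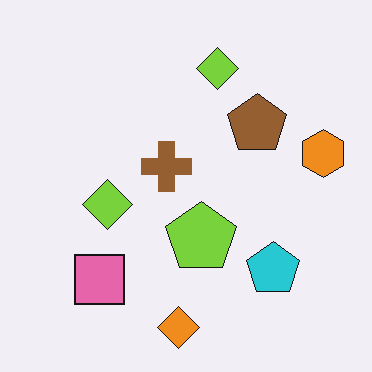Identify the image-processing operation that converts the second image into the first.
The first image is the second heavily JPEG-compressed with obvious blocking artifacts.

Blocky 8×8 compression artifacts appear around shape edges and the flat background shows ringing — characteristic JPEG degradation.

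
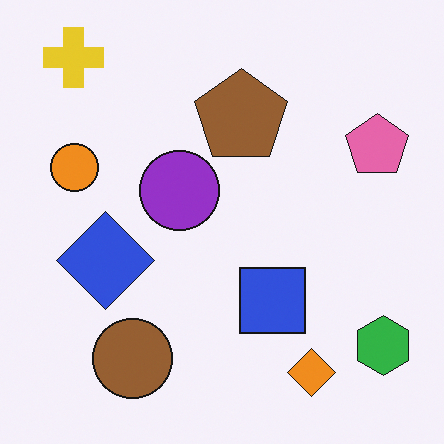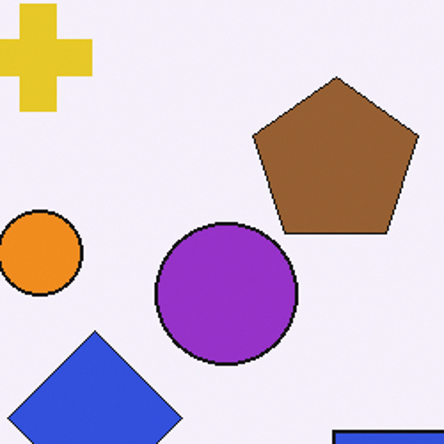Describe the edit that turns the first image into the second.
Cropped tightly and scaled back up.

The visible shapes are larger and the field of view is narrower; shapes near the original edges may be partly or wholly outside the frame — a crop-and-rescale.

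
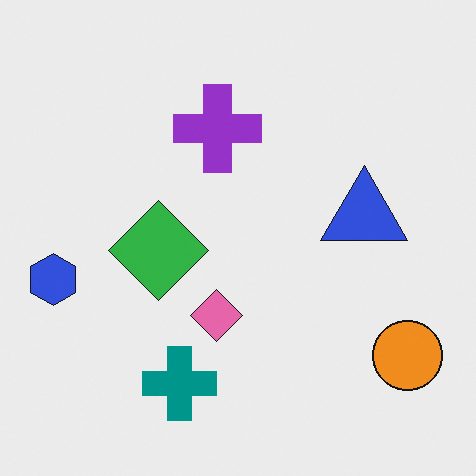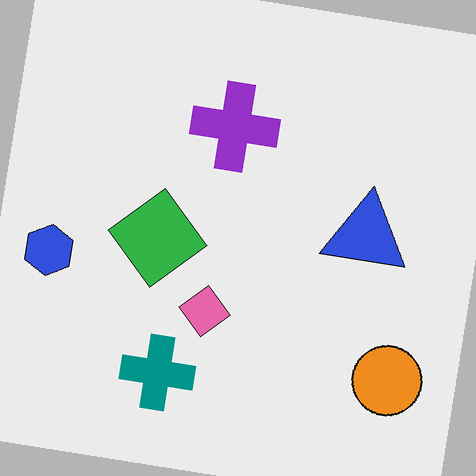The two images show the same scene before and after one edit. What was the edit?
The transformation is: rotated clockwise by a small amount.

Every shape is tilted by the same angle and the image corners show triangular fill wedges — a whole-image rotation by a non-right angle.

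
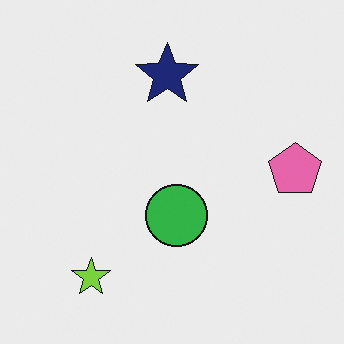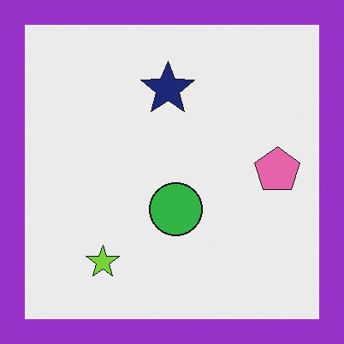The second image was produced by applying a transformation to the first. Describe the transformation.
The image was framed with a purple border.

A solid purple frame runs around the edge of the second image, with the content slightly shrunk inside it.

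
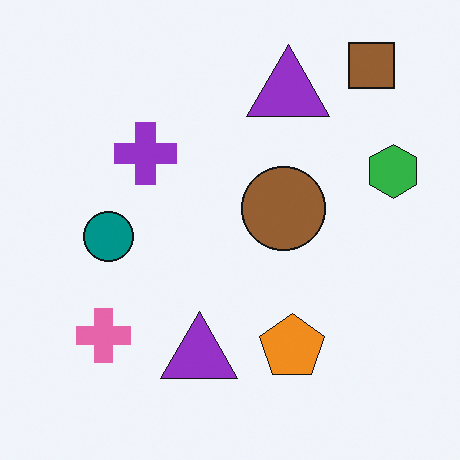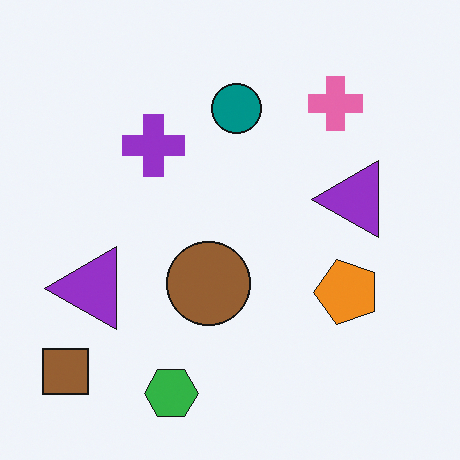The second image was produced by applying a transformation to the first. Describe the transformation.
The image was transposed (reflected across the top-left ↔ bottom-right diagonal).

Shapes have swapped their row and column positions — what was in the top-right is now in the bottom-left — a diagonal reflection.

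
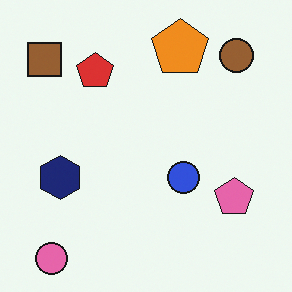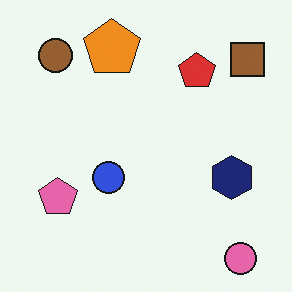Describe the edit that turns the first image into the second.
Flipped horizontally (left ↔ right).

The brown square is in the top-left of the first image and the top-right of the second — shapes on opposite sides of the vertical midline have swapped in a mirror flip.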